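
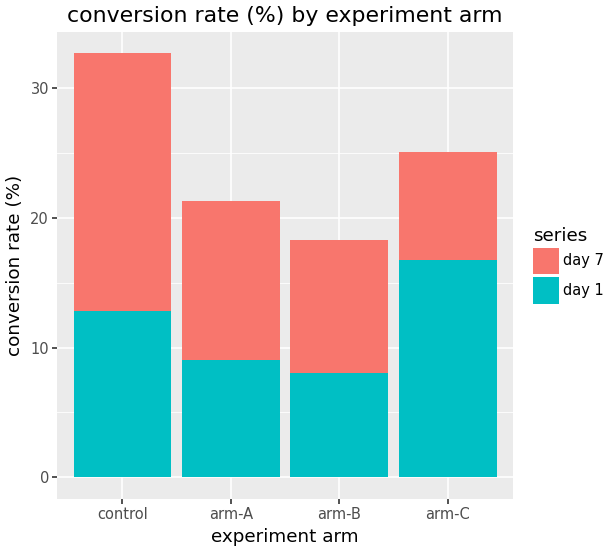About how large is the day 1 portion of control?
≈ 15

day 1 top ≈ 15, bottom ≈ 0; segment ≈ 15.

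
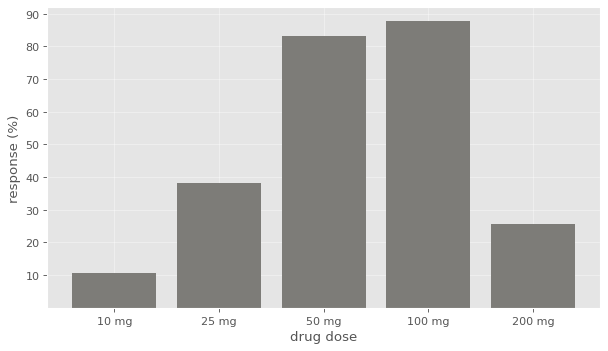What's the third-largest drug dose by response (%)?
Top 4: 100 mg ≈ 90, 50 mg ≈ 80, 25 mg ≈ 40, 200 mg ≈ 30.

25 mg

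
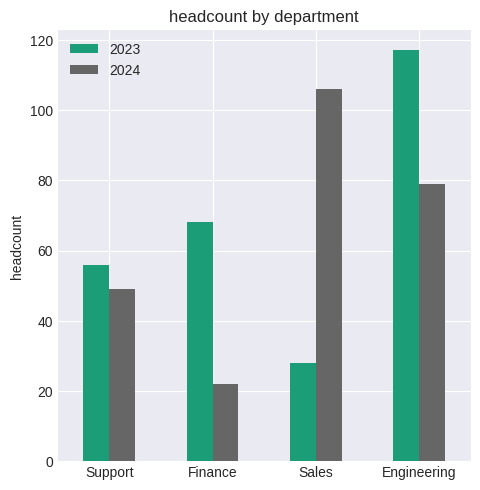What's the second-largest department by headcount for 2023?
Top 3 for 2023: Engineering ≈ 120, Finance ≈ 70, Support ≈ 60.

Finance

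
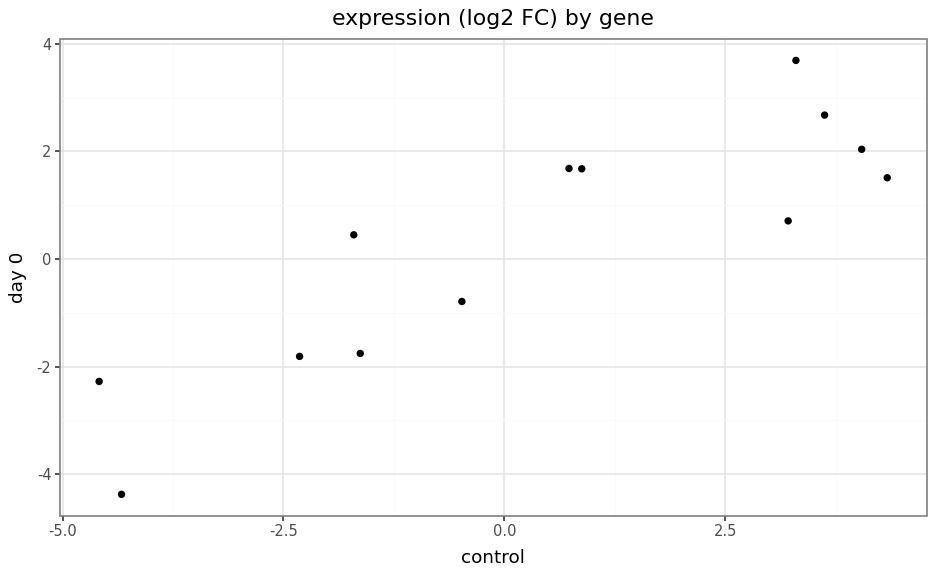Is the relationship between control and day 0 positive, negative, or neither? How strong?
positive, strong

Points are positively correlated; strong (|r| ≈ 0.9).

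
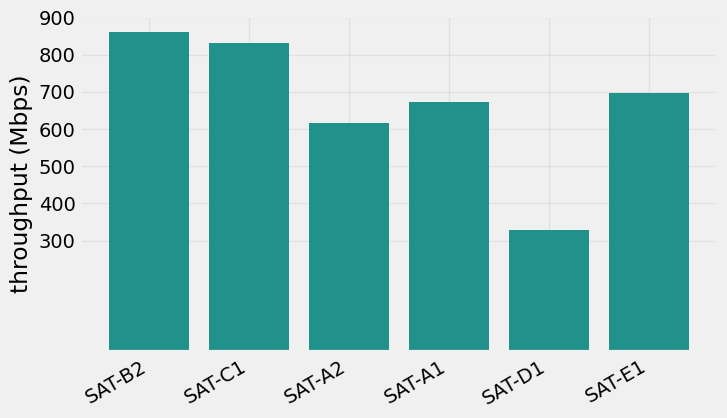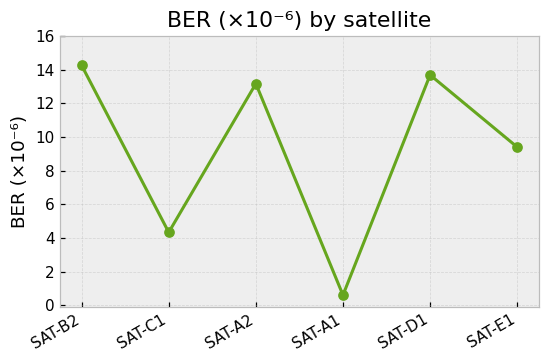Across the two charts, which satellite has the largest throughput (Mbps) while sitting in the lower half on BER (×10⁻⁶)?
Chart 2 median BER (×10⁻⁶) ≈ 12; below-median satellites: SAT-C1, SAT-A1, SAT-E1. Among those, SAT-C1 has the highest throughput (Mbps) (≈ 800).

SAT-C1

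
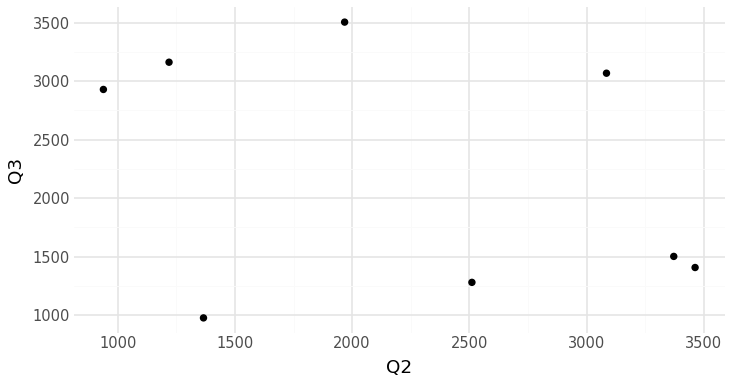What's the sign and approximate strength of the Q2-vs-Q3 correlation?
Points are negatively correlated; weak (|r| ≈ 0.3).

negative, weak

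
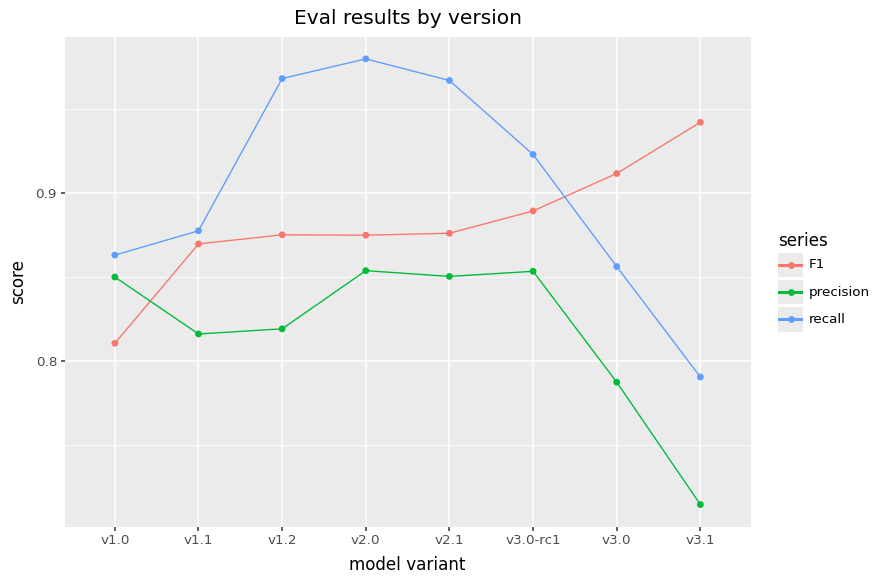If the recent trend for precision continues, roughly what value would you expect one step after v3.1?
≈ 0.625

Last three: 0.85, 0.80, 0.70 → slope ≈ -0.075/step → next ≈ 0.625.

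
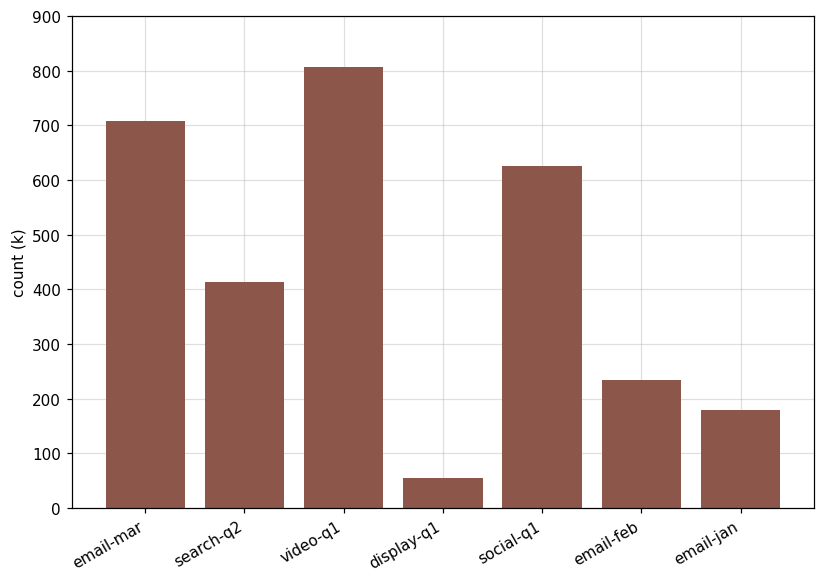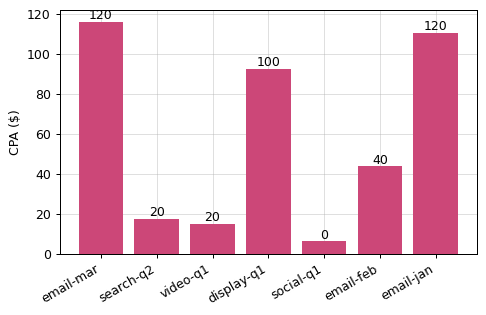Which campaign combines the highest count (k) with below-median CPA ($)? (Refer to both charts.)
video-q1

Chart 2 median CPA ($) ≈ 40; below-median campaigns: search-q2, video-q1, social-q1. Among those, video-q1 has the highest count (k) (≈ 800).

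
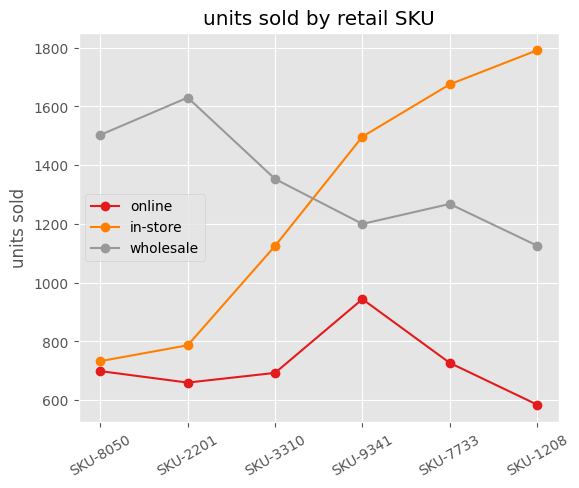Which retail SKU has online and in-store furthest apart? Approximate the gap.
SKU-1208, ≈ 1200

SKU-1208: online ≈ 600, in-store ≈ 1800 → gap ≈ 1200. Next-largest (SKU-7733) is only ≈ 800.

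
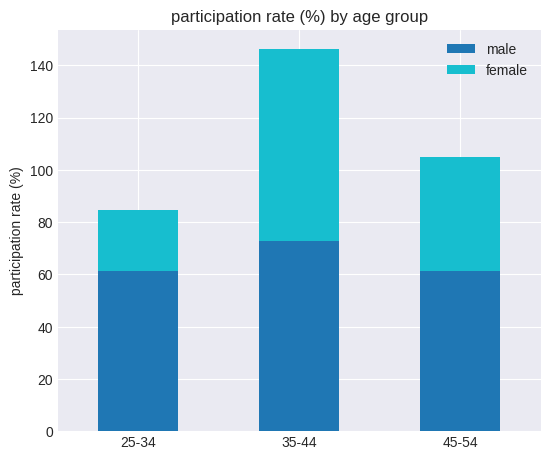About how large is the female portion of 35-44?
female top ≈ 140, bottom ≈ 80; segment ≈ 60.

≈ 60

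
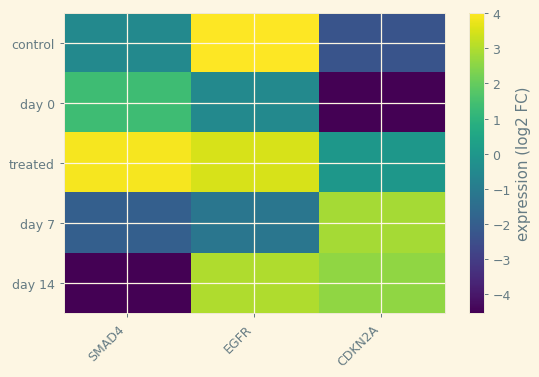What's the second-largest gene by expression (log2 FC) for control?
SMAD4

Top 3 for control: EGFR ≈ 4, SMAD4 ≈ -1, CDKN2A ≈ -2.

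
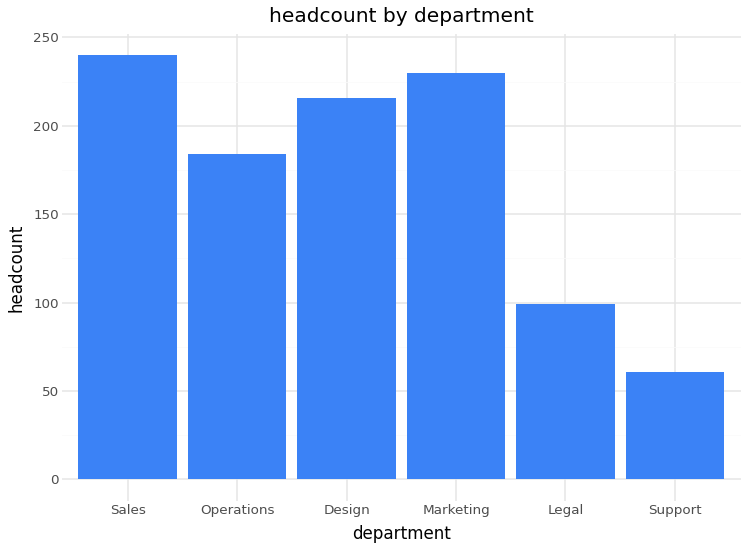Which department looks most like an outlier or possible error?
Support ≈ 60; the rest sit between ≈ 100 and ≈ 240.

Support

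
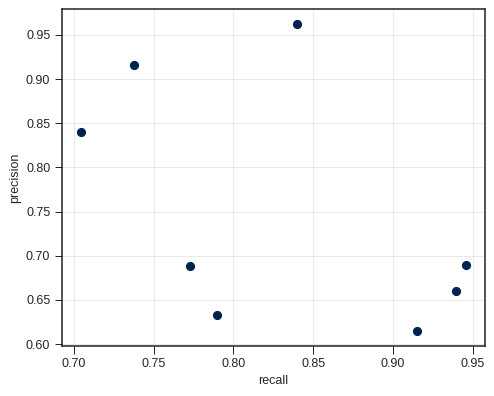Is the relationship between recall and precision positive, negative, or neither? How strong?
Points are negatively correlated; moderate (|r| ≈ 0.5).

negative, moderate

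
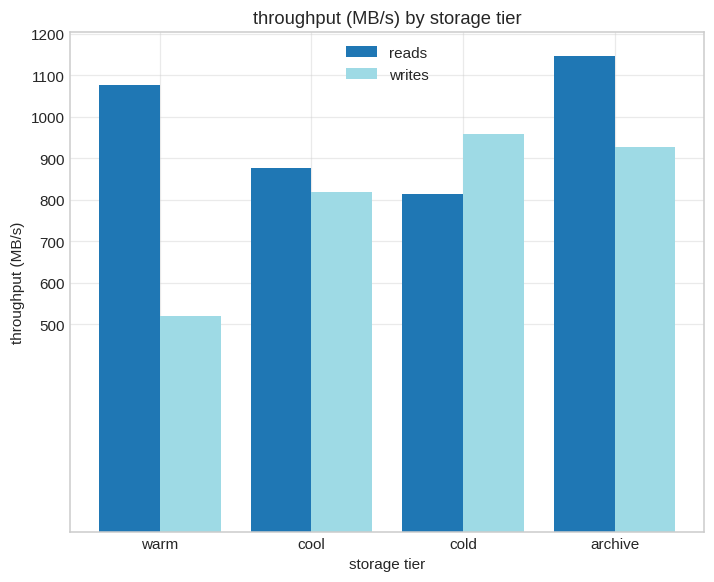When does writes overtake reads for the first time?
cool: writes ≈ 800 vs reads ≈ 900 (not yet); cold: writes ≈ 1000 vs reads ≈ 800 (first crossover).

cold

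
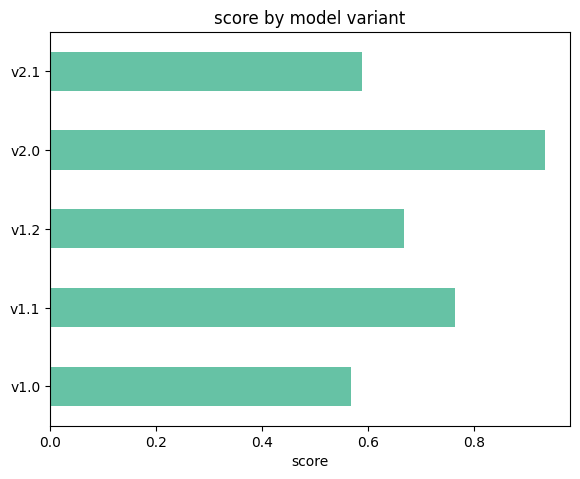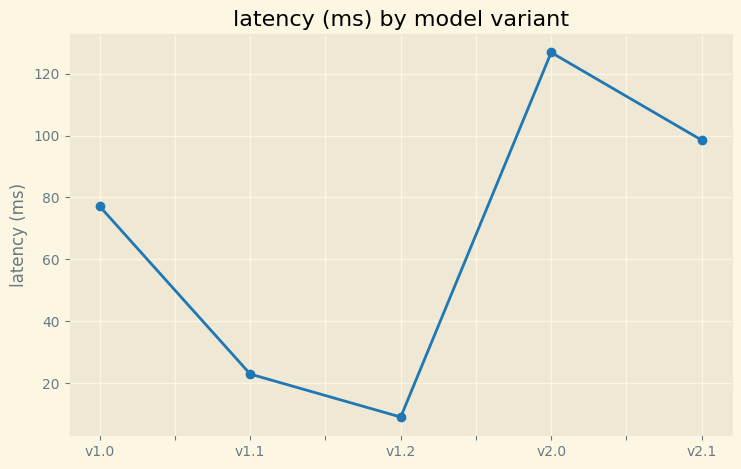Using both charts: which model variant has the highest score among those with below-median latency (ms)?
Chart 2 median latency (ms) ≈ 80; below-median model variants: v1.1, v1.2. Among those, v1.1 has the highest score (≈ 0.8).

v1.1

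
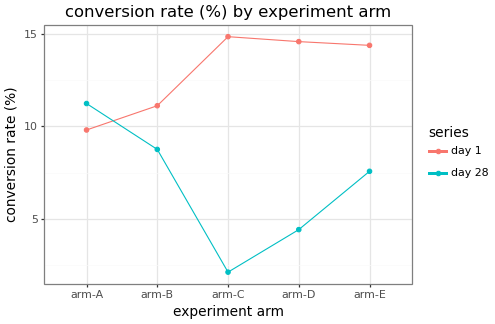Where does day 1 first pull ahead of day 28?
arm-A: day 1 ≈ 10 vs day 28 ≈ 12 (not yet); arm-B: day 1 ≈ 12 vs day 28 ≈ 8 (first crossover).

arm-B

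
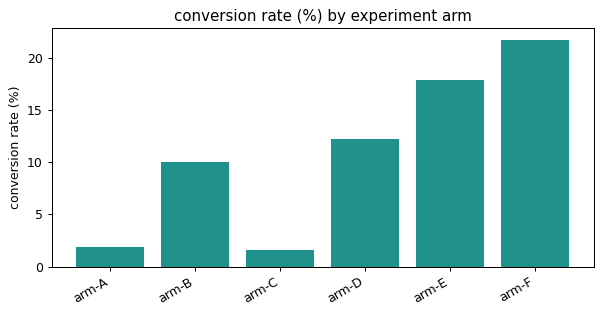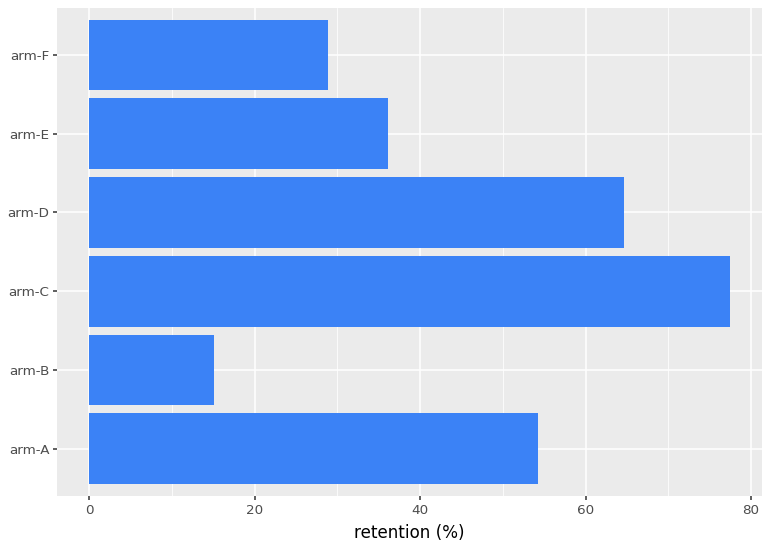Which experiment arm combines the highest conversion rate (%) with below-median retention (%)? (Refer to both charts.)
arm-F

Chart 2 median retention (%) ≈ 50; below-median experiment arms: arm-B, arm-E, arm-F. Among those, arm-F has the highest conversion rate (%) (≈ 22).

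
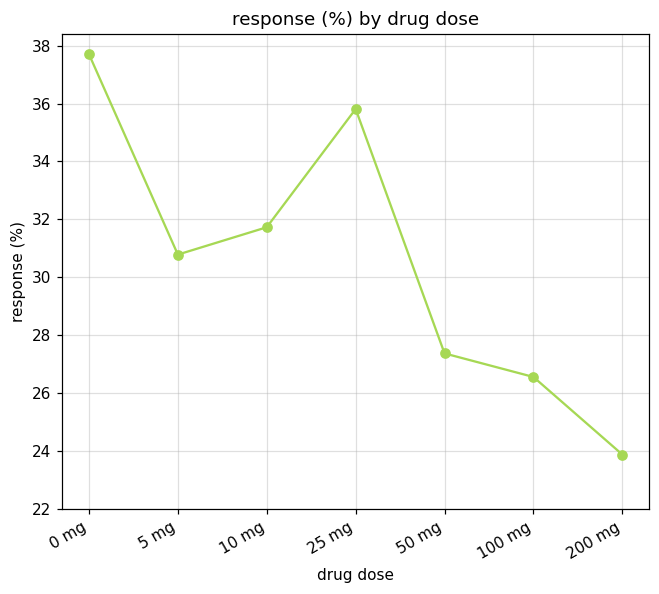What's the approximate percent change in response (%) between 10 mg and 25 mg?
10 mg ≈ 32, 25 mg ≈ 36; (36 − 32) / 32 ≈ +12.5%.

≈ +12.5%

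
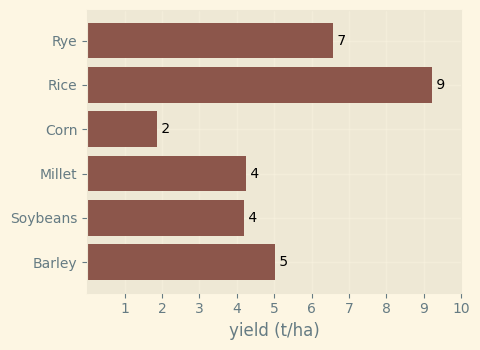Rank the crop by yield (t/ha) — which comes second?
Top 3: Rice ≈ 9, Rye ≈ 7, Barley ≈ 5.

Rye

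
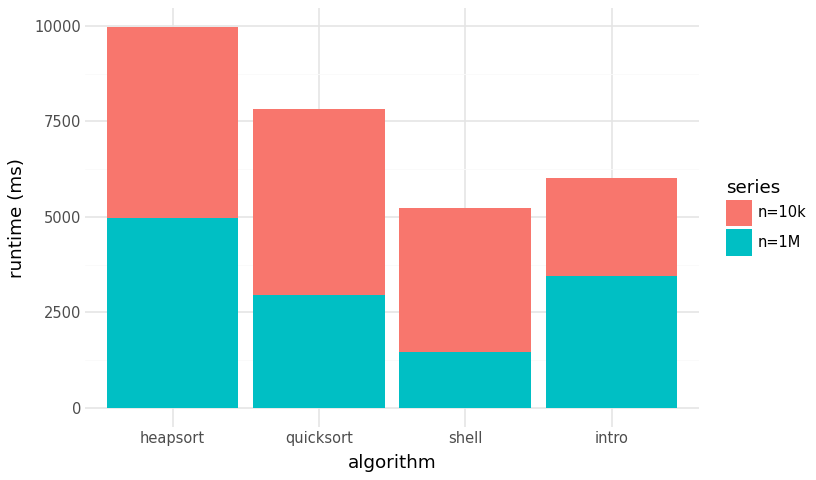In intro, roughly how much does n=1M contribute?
≈ 3000

n=1M top ≈ 3000, bottom ≈ 0; segment ≈ 3000.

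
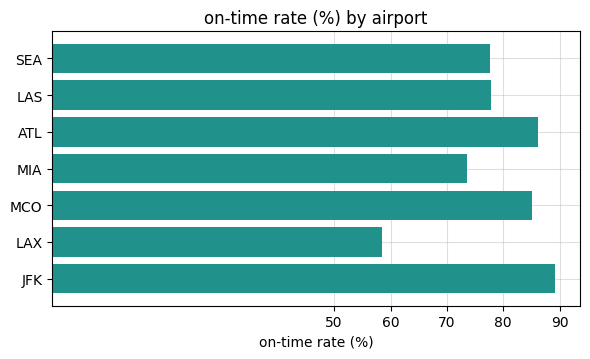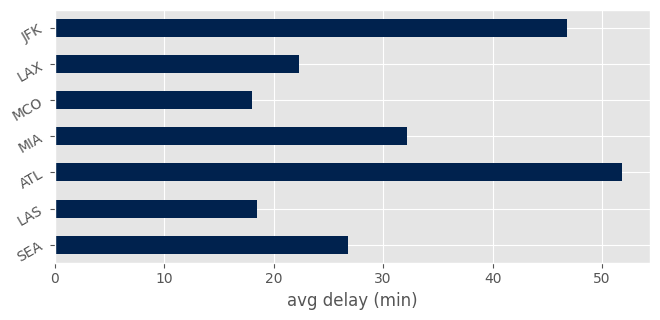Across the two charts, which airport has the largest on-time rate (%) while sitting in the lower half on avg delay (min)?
Chart 2 median avg delay (min) ≈ 25; below-median airports: LAS, MCO, LAX. Among those, MCO has the highest on-time rate (%) (≈ 90).

MCO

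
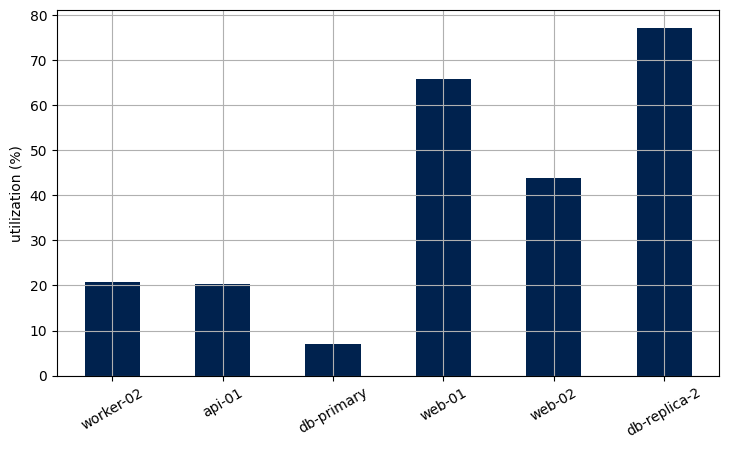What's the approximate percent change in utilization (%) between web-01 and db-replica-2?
≈ +14.3%

web-01 ≈ 70, db-replica-2 ≈ 80; (80 − 70) / 70 ≈ +14.3%.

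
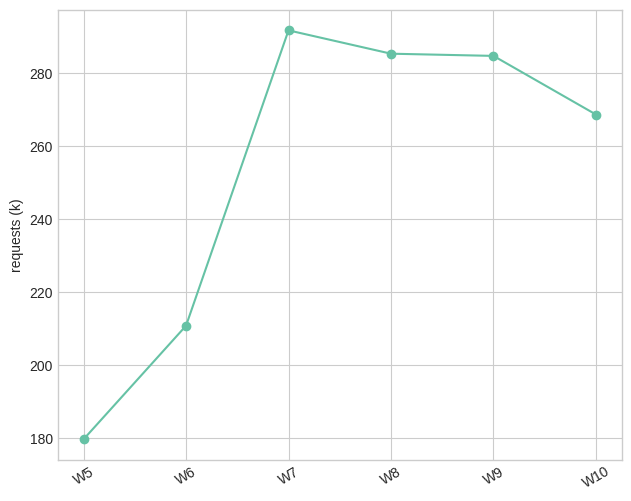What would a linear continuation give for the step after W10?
Last three: 290, 280, 270 → slope ≈ -10/step → next ≈ 260.

≈ 260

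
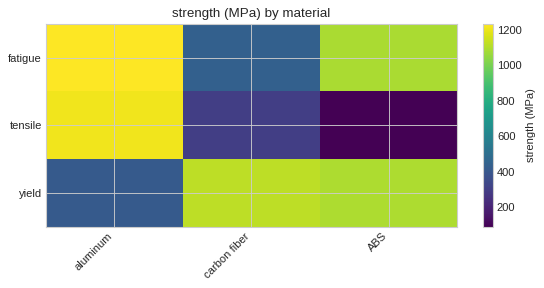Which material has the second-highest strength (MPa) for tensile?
carbon fiber

Top 3 for tensile: aluminum ≈ 1200, carbon fiber ≈ 300, ABS ≈ 100.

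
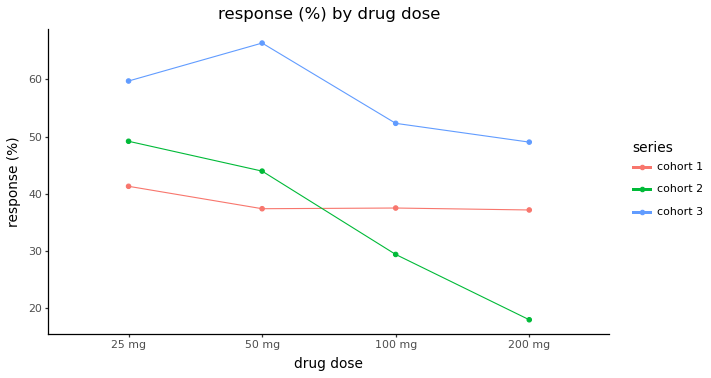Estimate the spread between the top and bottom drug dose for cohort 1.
Max 25 mg ≈ 40, min 200 mg ≈ 35; range ≈ 5.

≈ 5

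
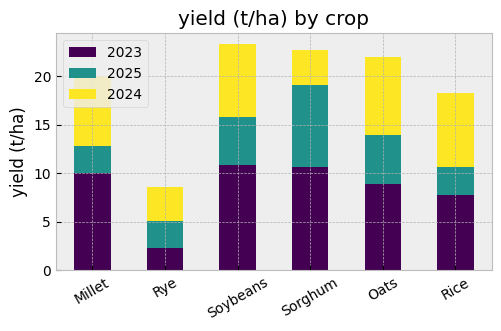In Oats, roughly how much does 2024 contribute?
≈ 8

2024 top ≈ 22, bottom ≈ 14; segment ≈ 8.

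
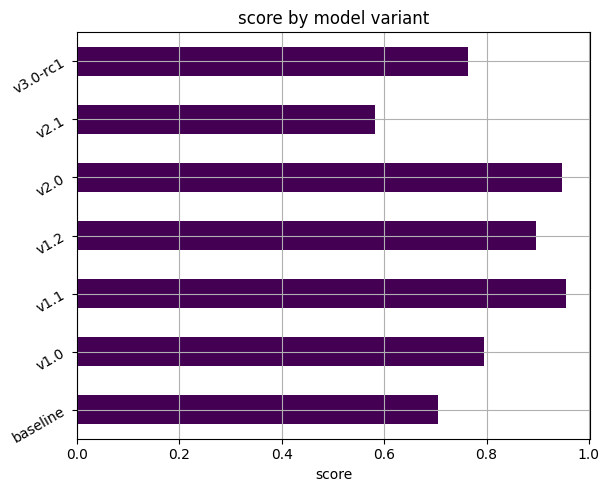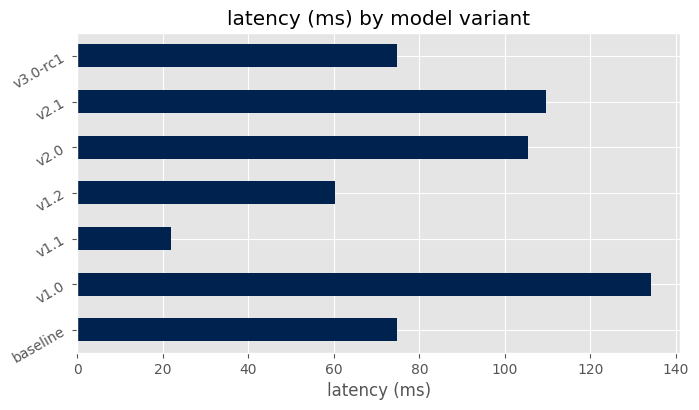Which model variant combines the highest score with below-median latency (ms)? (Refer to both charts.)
v1.1

Chart 2 median latency (ms) ≈ 80; below-median model variants: v1.1, v1.2, v3.0-rc1. Among those, v1.1 has the highest score (≈ 1).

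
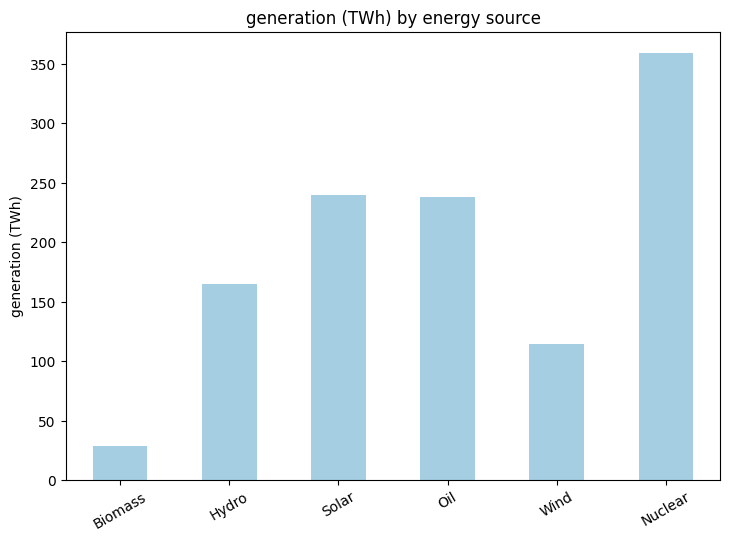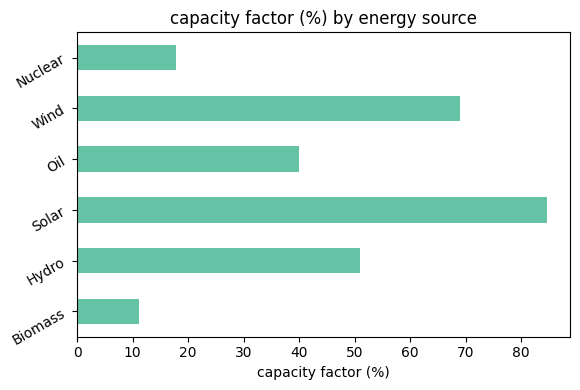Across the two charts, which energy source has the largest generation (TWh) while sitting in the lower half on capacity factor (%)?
Nuclear

Chart 2 median capacity factor (%) ≈ 50; below-median energy sources: Biomass, Oil, Nuclear. Among those, Nuclear has the highest generation (TWh) (≈ 350).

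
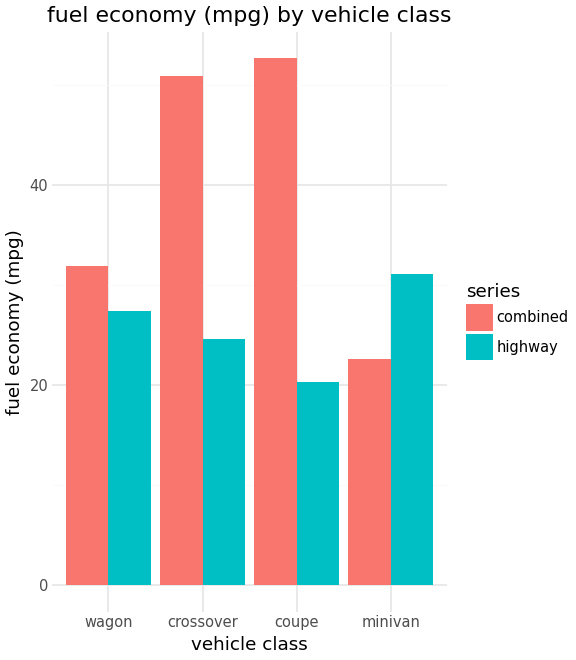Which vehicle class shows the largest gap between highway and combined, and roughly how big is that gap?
coupe, ≈ 35 mpg

coupe: highway ≈ 20, combined ≈ 55 → gap ≈ 35. Next-largest (crossover) is only ≈ 25.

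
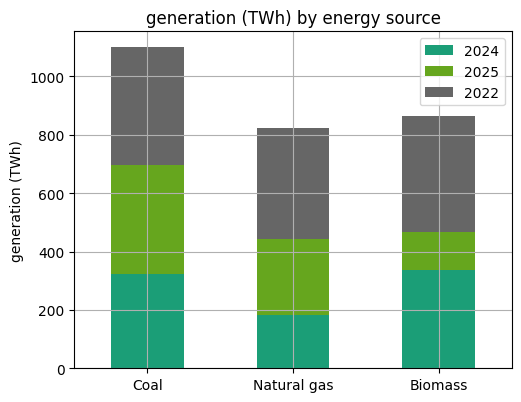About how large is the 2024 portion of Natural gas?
2024 top ≈ 200, bottom ≈ 0; segment ≈ 200.

≈ 200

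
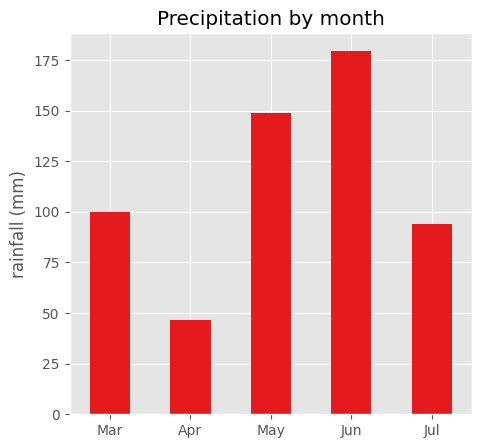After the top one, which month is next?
Top 3: Jun ≈ 180, May ≈ 140, Mar ≈ 100.

May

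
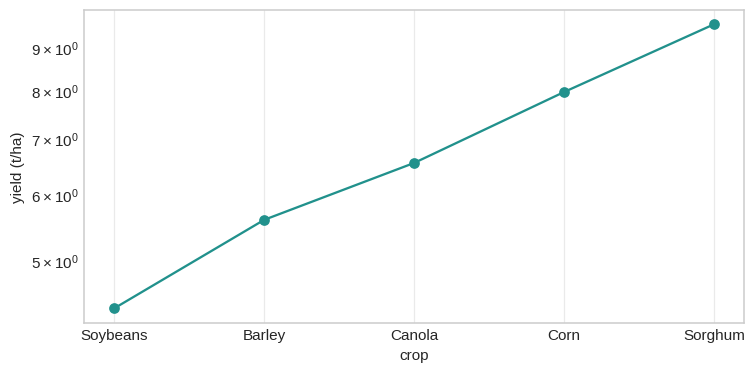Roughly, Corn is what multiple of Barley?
Corn ≈ 8.0, Barley ≈ 5.5; 8.0/5.5 ≈ 1.45.

≈ 1.45×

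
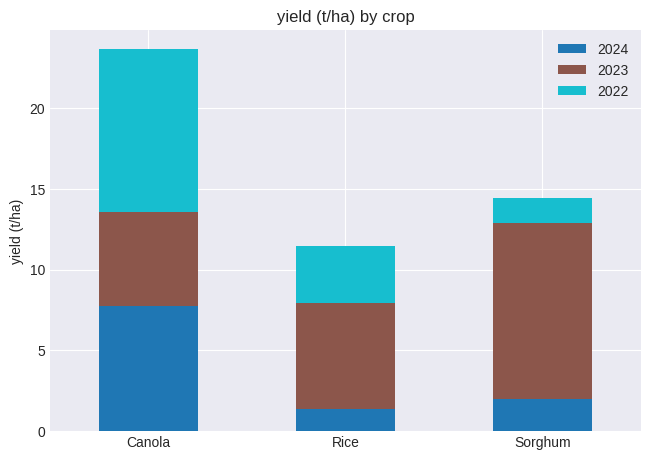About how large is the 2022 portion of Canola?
≈ 10

2022 top ≈ 24, bottom ≈ 14; segment ≈ 10.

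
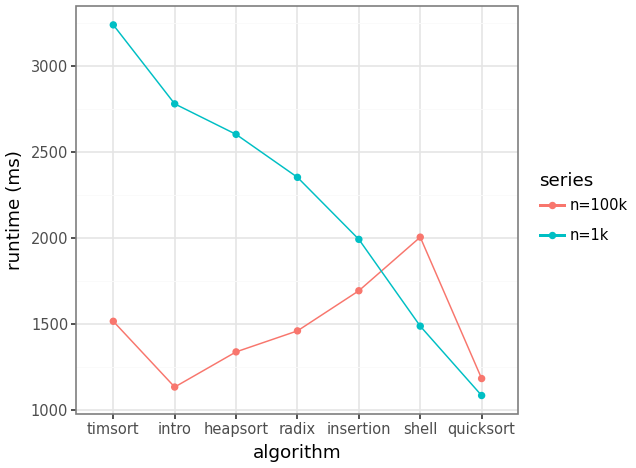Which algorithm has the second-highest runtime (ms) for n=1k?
intro

Top 3 for n=1k: timsort ≈ 3200, intro ≈ 2800, heapsort ≈ 2600.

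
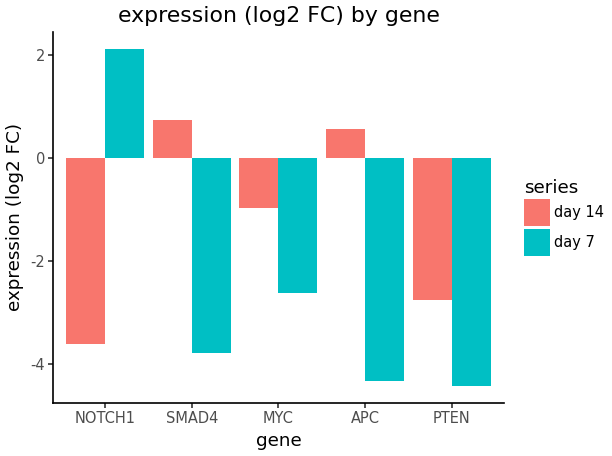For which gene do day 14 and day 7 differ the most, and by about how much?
NOTCH1, ≈ 6 log2 FC

NOTCH1: day 14 ≈ -4, day 7 ≈ 2 → gap ≈ 6. Next-largest (APC) is only ≈ 5.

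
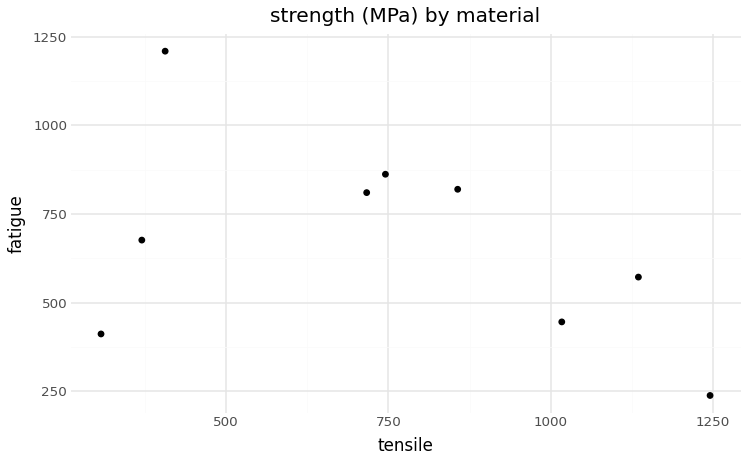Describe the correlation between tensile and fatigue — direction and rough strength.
Points are negatively correlated; moderate (|r| ≈ 0.5).

negative, moderate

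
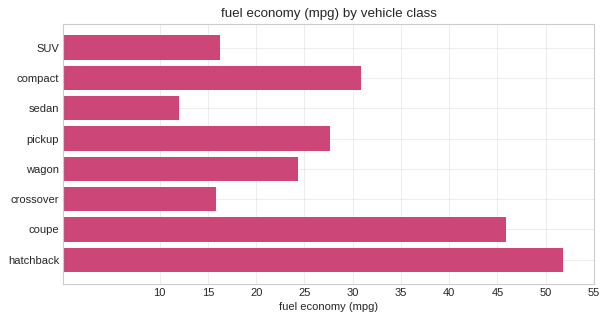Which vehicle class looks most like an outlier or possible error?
hatchback

hatchback ≈ 50; the rest sit between ≈ 10 and ≈ 45.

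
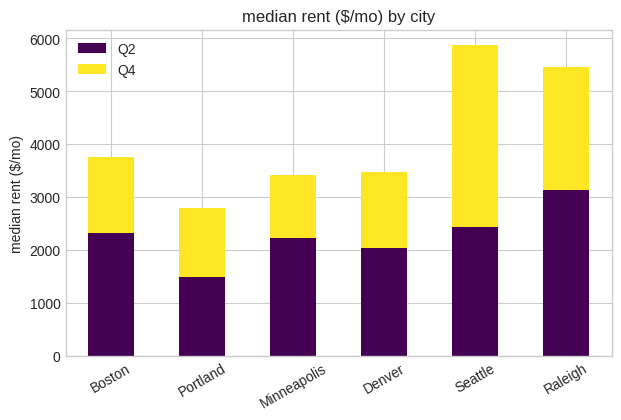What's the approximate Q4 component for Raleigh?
Q4 top ≈ 5500, bottom ≈ 3000; segment ≈ 2500.

≈ 2500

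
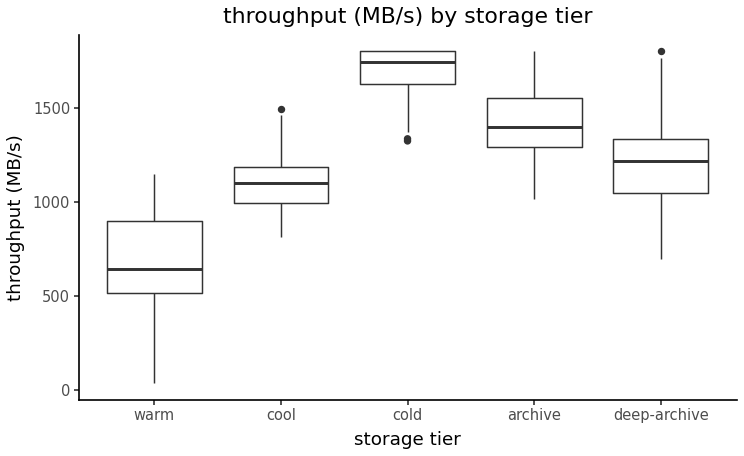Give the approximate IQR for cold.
Q3 ≈ 1800, Q1 ≈ 1600; IQR ≈ 200.

≈ 200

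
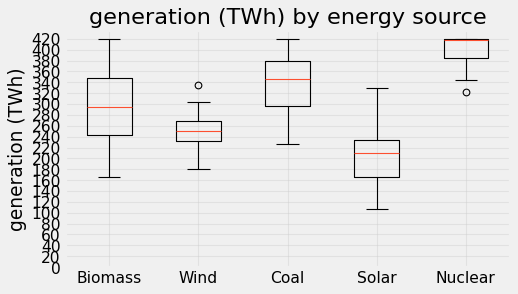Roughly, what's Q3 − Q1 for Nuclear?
≈ 40

Q3 ≈ 420, Q1 ≈ 380; IQR ≈ 40.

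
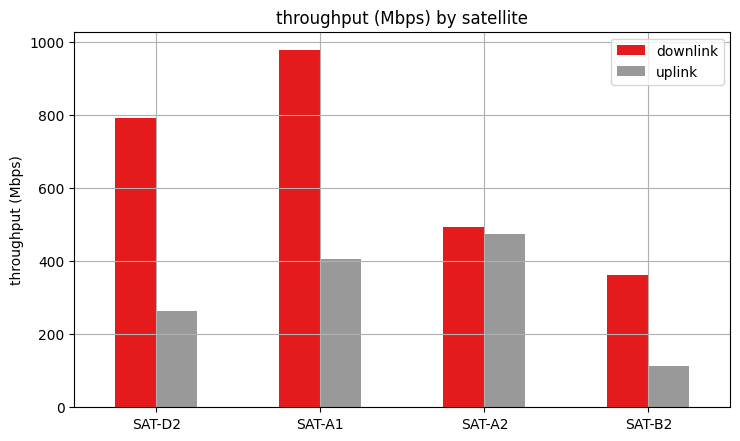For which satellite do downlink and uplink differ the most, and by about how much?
SAT-A1, ≈ 600 Mbps

SAT-A1: downlink ≈ 1000, uplink ≈ 400 → gap ≈ 600. Next-largest (SAT-D2) is only ≈ 500.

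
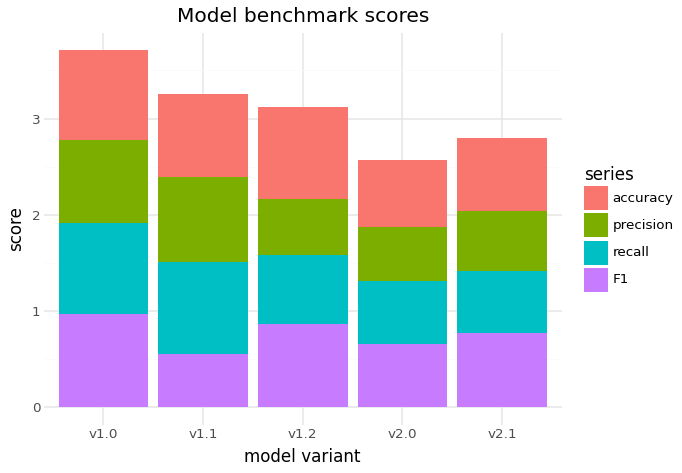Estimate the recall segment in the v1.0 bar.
recall top ≈ 2.0, bottom ≈ 1.0; segment ≈ 1.0.

≈ 1.0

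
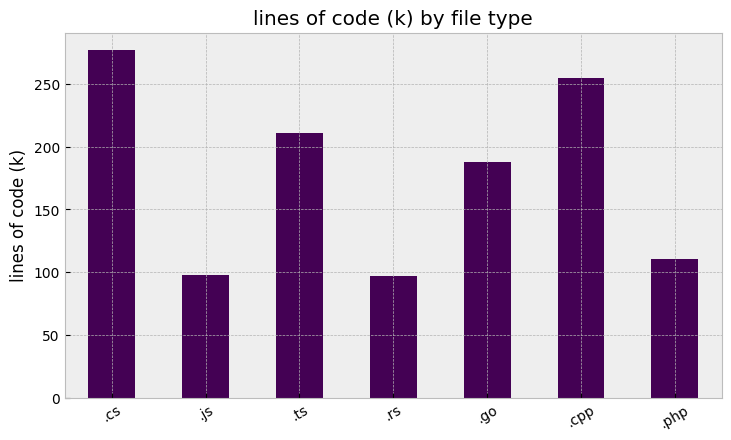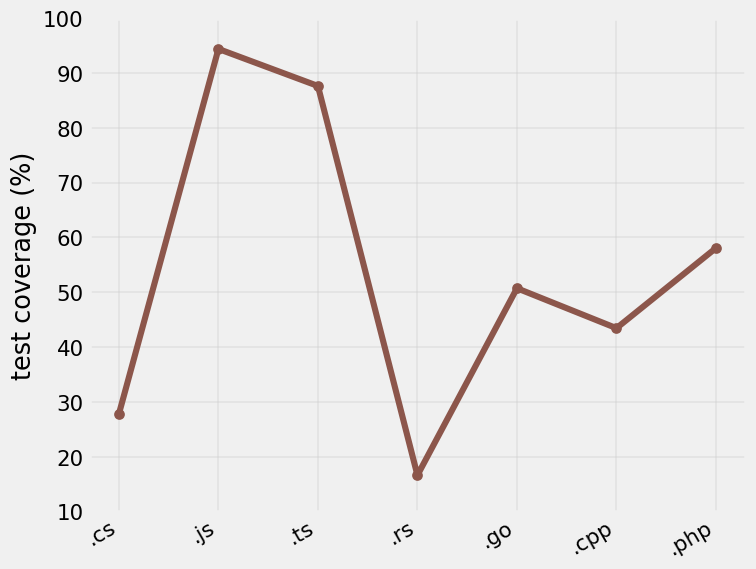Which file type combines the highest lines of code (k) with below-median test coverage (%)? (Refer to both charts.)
.cs

Chart 2 median test coverage (%) ≈ 50; below-median file types: .cs, .rs, .cpp. Among those, .cs has the highest lines of code (k) (≈ 300).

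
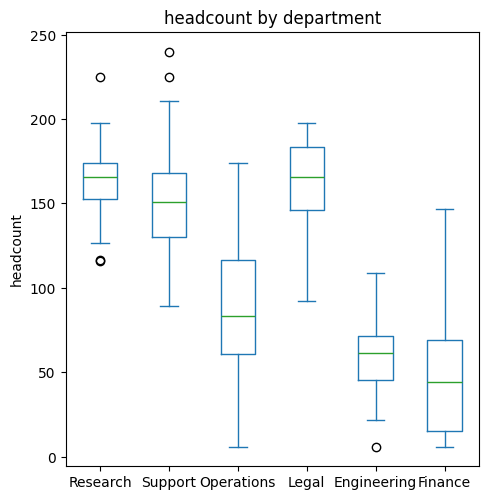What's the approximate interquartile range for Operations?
Q3 ≈ 120, Q1 ≈ 60; IQR ≈ 60.

≈ 60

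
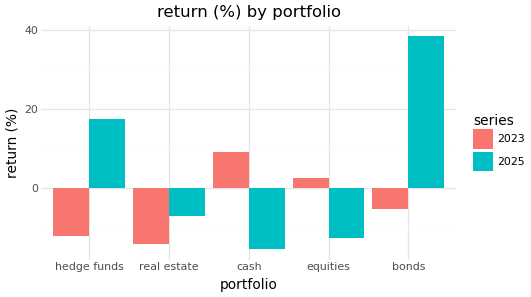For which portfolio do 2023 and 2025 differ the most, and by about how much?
bonds: 2023 ≈ -5, 2025 ≈ 40 → gap ≈ 45. Next-largest (hedge funds) is only ≈ 25.

bonds, ≈ 45 %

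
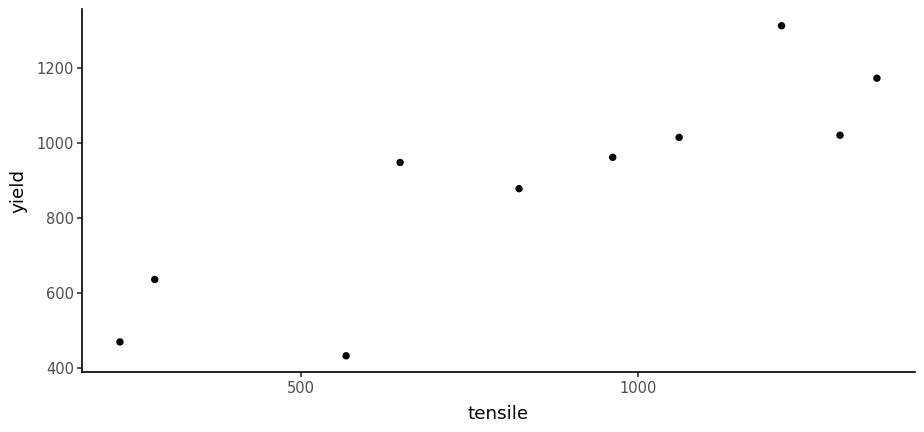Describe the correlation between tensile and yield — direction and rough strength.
positive, strong

Points are positively correlated; strong (|r| ≈ 0.9).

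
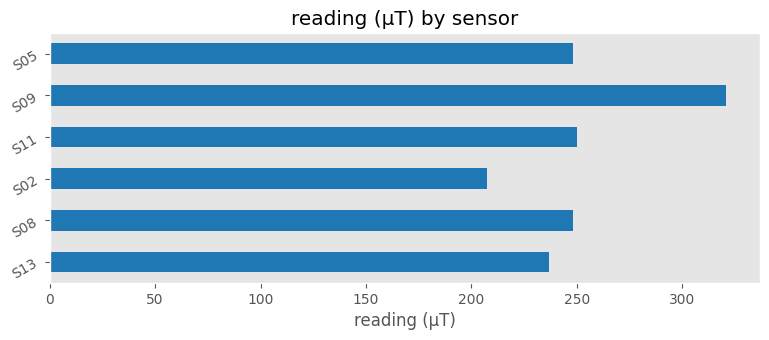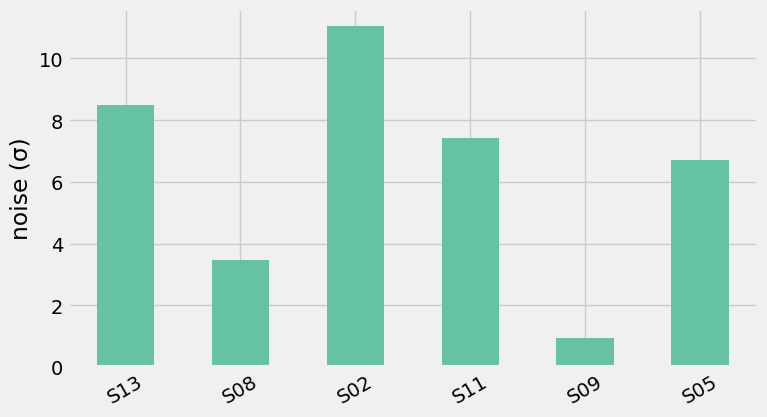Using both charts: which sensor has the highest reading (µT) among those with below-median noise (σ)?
Chart 2 median noise (σ) ≈ 8; below-median sensors: S08, S09, S05. Among those, S09 has the highest reading (µT) (≈ 300).

S09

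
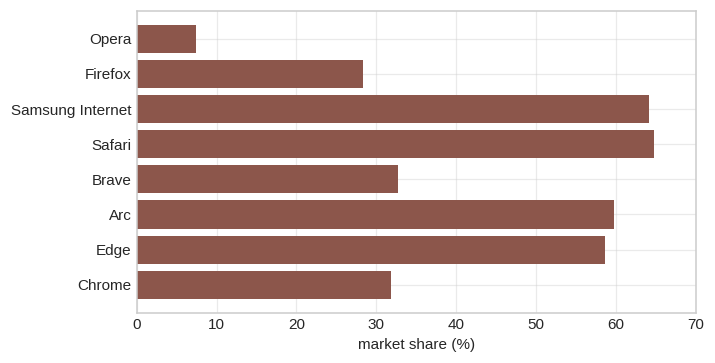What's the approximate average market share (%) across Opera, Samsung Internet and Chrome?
≈ 33

(10 + 60 + 30) / 3 ≈ 33.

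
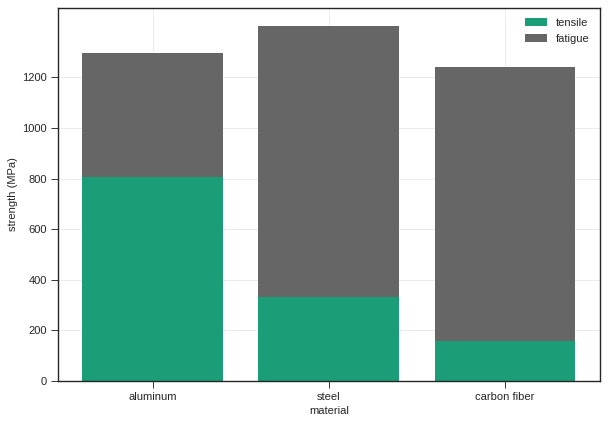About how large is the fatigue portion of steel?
fatigue top ≈ 1400, bottom ≈ 400; segment ≈ 1000.

≈ 1000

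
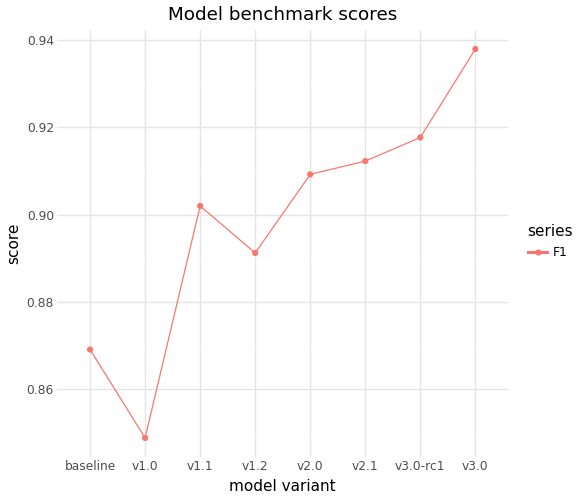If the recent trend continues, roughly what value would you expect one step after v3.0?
Last three: 0.91, 0.92, 0.94 → slope ≈ 0.015/step → next ≈ 0.955.

≈ 0.955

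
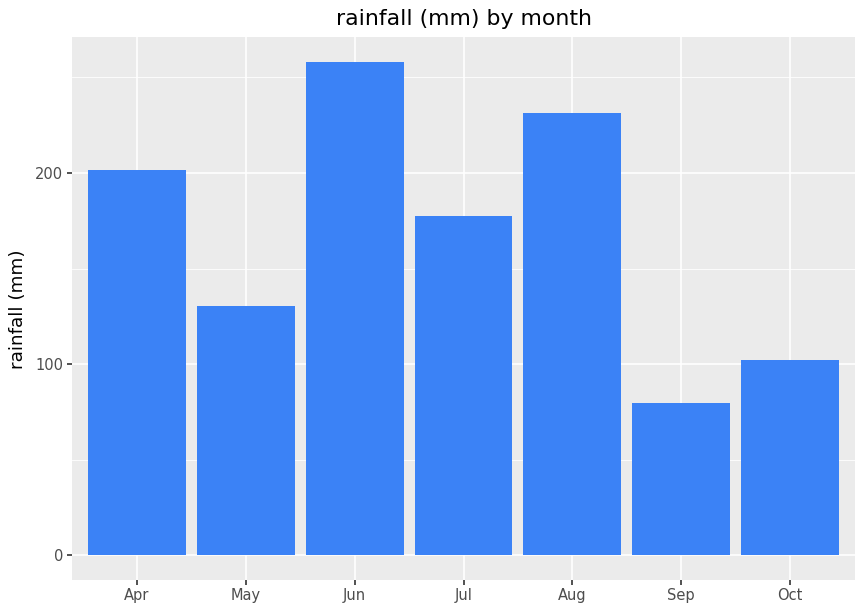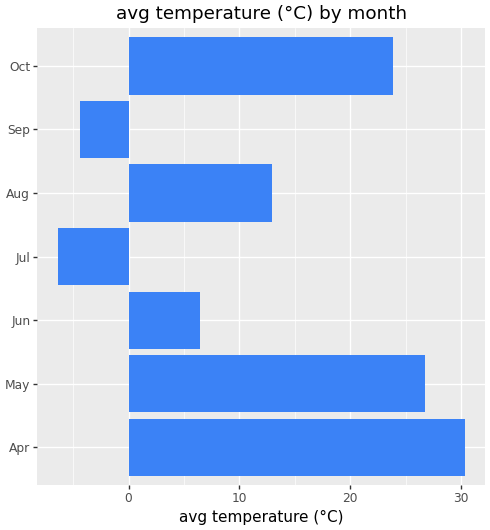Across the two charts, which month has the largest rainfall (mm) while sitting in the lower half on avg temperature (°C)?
Chart 2 median avg temperature (°C) ≈ 15; below-median months: Jun, Jul, Sep. Among those, Jun has the highest rainfall (mm) (≈ 250).

Jun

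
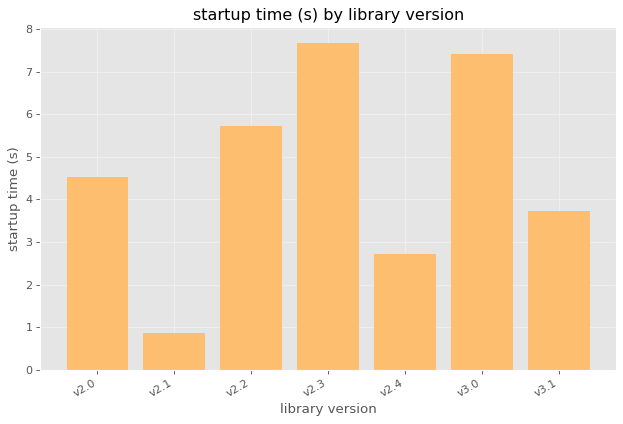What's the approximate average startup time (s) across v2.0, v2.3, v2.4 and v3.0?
(5 + 8 + 3 + 7) / 4 ≈ 6.

≈ 6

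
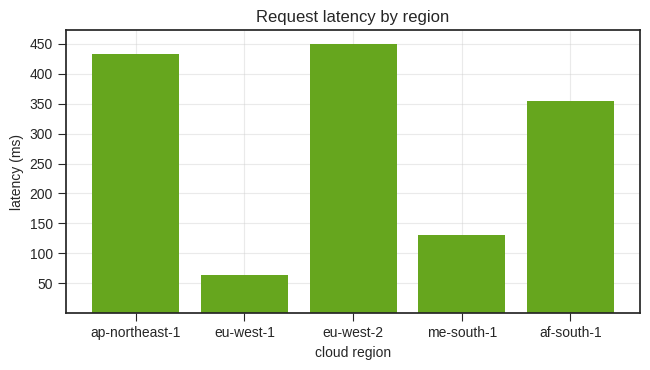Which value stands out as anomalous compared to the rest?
eu-west-1

eu-west-1 ≈ 50; the rest sit between ≈ 150 and ≈ 450.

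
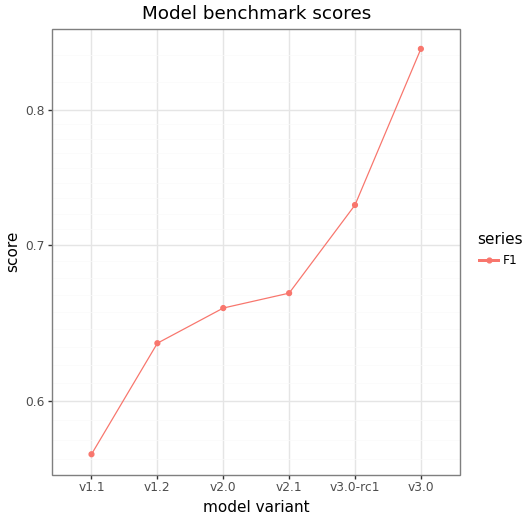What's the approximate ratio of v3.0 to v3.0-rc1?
≈ 1.13×

v3.0 ≈ 0.85, v3.0-rc1 ≈ 0.75; 0.85/0.75 ≈ 1.13.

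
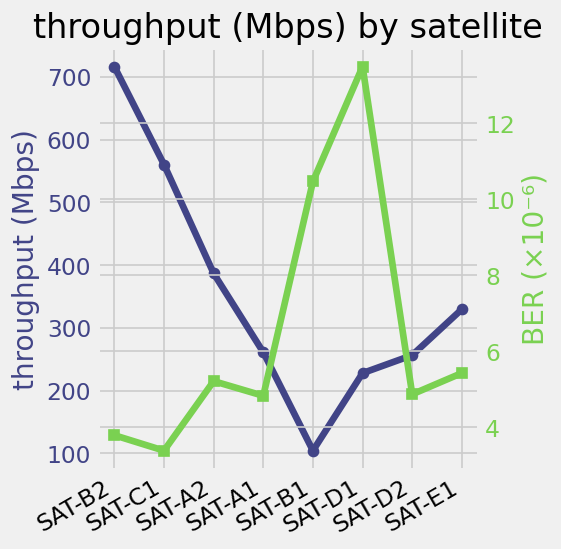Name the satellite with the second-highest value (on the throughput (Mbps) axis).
Top 3 (on the throughput (Mbps) axis): SAT-B2 ≈ 700, SAT-C1 ≈ 600, SAT-A2 ≈ 400.

SAT-C1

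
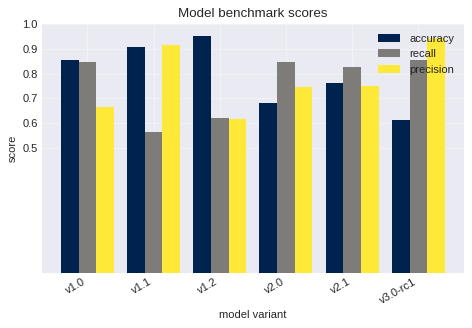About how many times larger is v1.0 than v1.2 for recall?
≈ 1.33×

v1.0 ≈ 0.8, v1.2 ≈ 0.6; 0.8/0.6 ≈ 1.33.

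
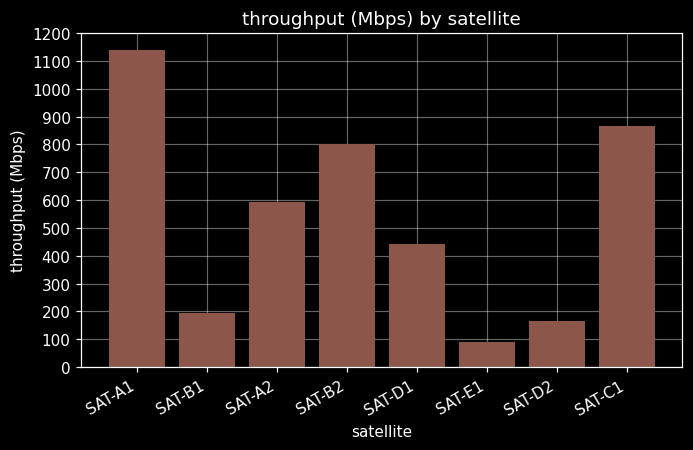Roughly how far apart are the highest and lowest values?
Max SAT-A1 ≈ 1100, min SAT-E1 ≈ 100; range ≈ 1000.

≈ 1000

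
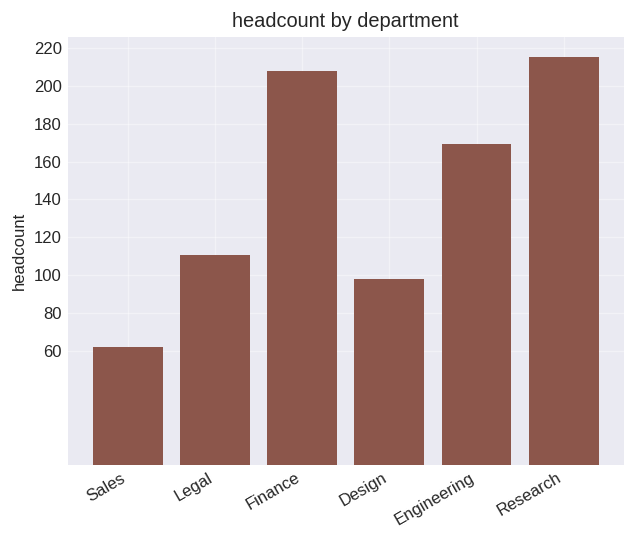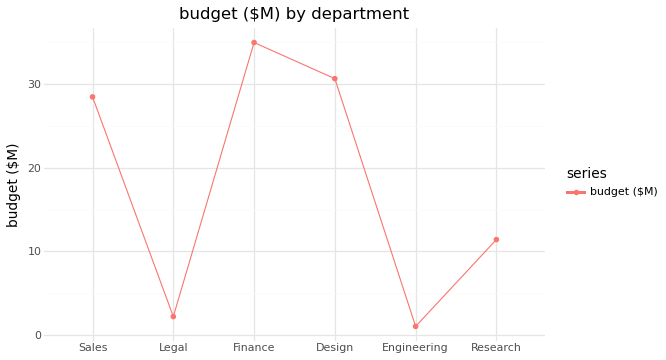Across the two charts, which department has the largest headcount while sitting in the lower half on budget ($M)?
Chart 2 median budget ($M) ≈ 20; below-median departments: Legal, Engineering, Research. Among those, Research has the highest headcount (≈ 220).

Research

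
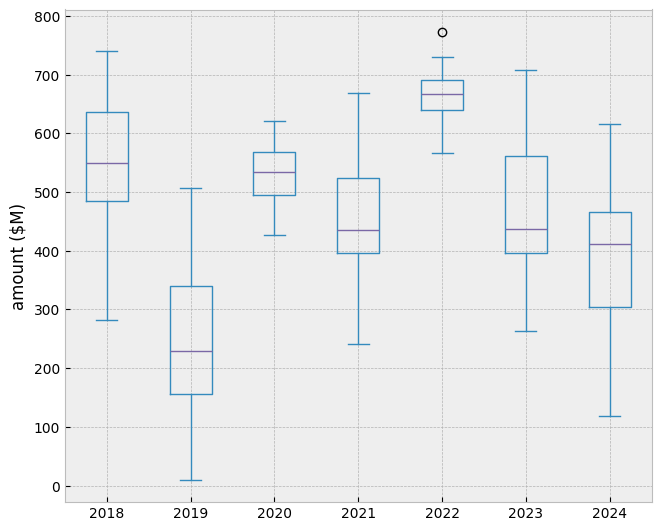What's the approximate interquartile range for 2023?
≈ 150

Q3 ≈ 550, Q1 ≈ 400; IQR ≈ 150.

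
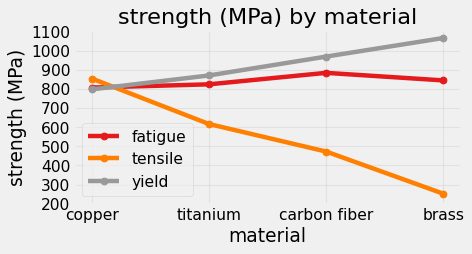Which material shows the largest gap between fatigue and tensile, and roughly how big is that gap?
brass: fatigue ≈ 800, tensile ≈ 300 → gap ≈ 500. Next-largest (carbon fiber) is only ≈ 400.

brass, ≈ 500 MPa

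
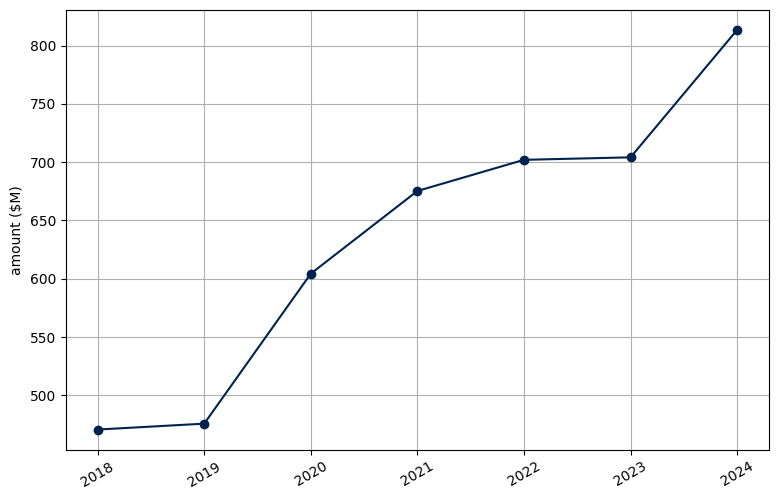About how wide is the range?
≈ 350

Max 2024 ≈ 800, min 2018 ≈ 450; range ≈ 350.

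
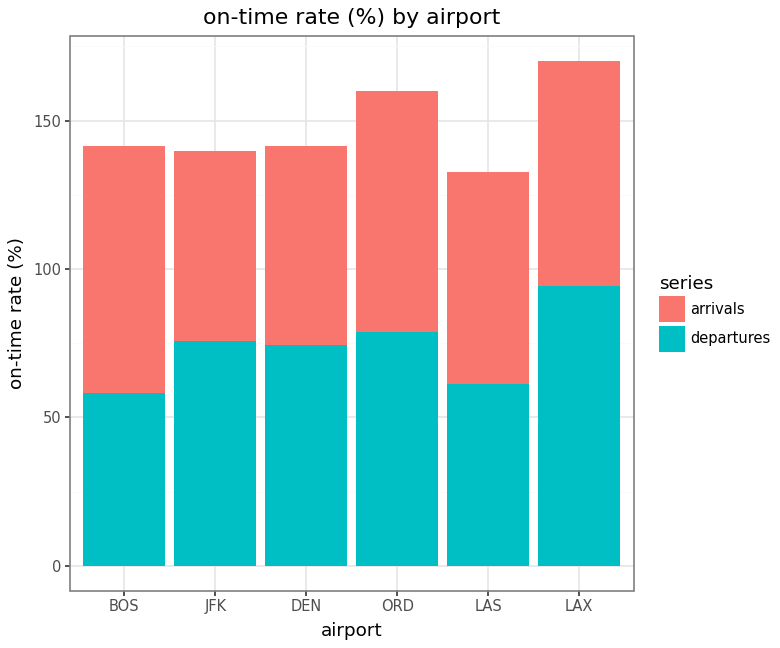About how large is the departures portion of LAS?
≈ 60

departures top ≈ 60, bottom ≈ 0; segment ≈ 60.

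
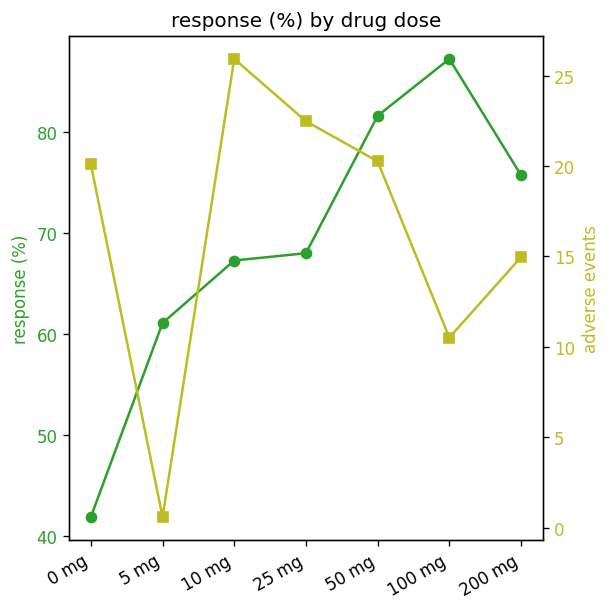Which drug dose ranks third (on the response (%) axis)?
Top 4 (on the response (%) axis): 100 mg ≈ 85, 50 mg ≈ 80, 200 mg ≈ 75, 25 mg ≈ 70.

200 mg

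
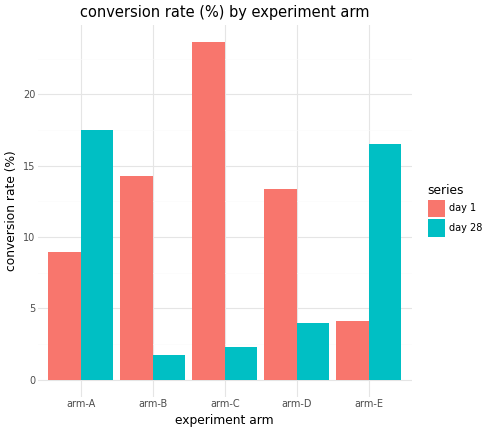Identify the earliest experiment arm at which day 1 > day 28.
arm-A: day 1 ≈ 8 vs day 28 ≈ 18 (not yet); arm-B: day 1 ≈ 14 vs day 28 ≈ 2 (first crossover).

arm-B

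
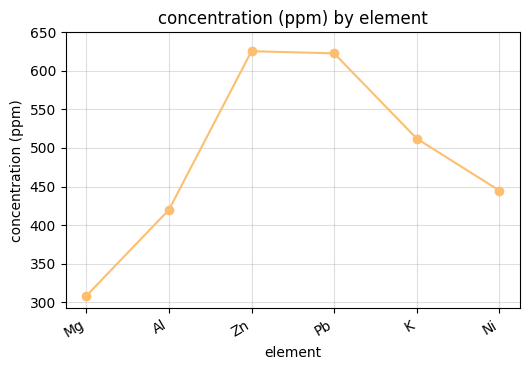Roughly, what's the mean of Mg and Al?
≈ 350

(300 + 400) / 2 ≈ 350.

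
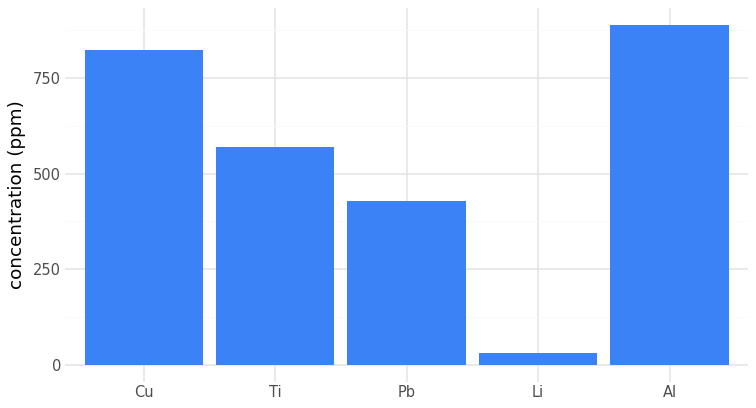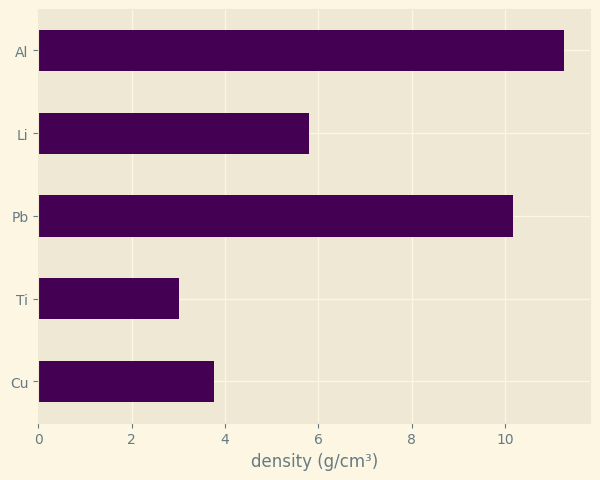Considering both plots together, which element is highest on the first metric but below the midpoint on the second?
Cu

Chart 2 median density (g/cm³) ≈ 6; below-median elements: Cu, Ti. Among those, Cu has the highest concentration (ppm) (≈ 800).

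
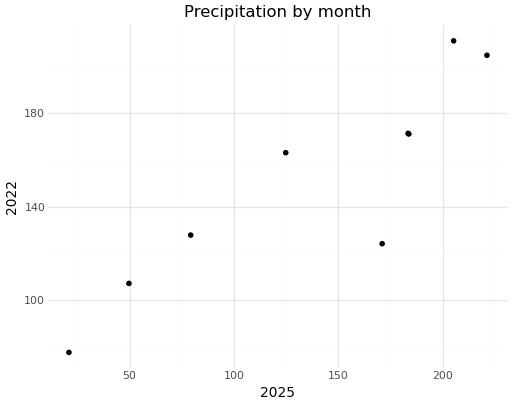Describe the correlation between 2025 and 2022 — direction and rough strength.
positive, strong

Points are positively correlated; strong (|r| ≈ 0.9).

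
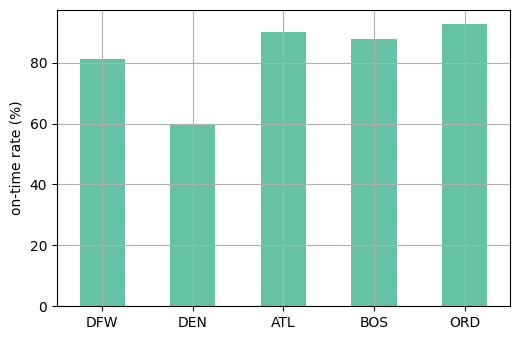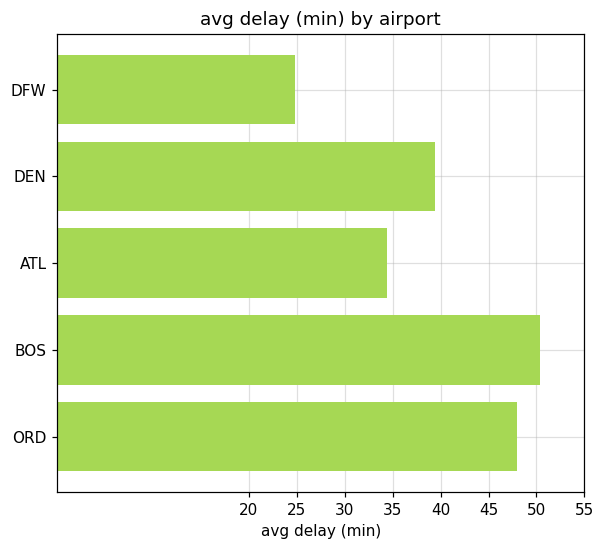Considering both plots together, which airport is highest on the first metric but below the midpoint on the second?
ATL

Chart 2 median avg delay (min) ≈ 40; below-median airports: DFW, ATL. Among those, ATL has the highest on-time rate (%) (≈ 90).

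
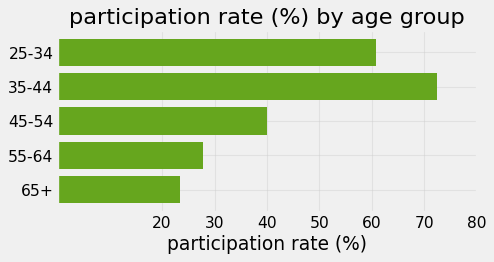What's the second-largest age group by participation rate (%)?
Top 3: 35-44 ≈ 70, 25-34 ≈ 60, 45-54 ≈ 40.

25-34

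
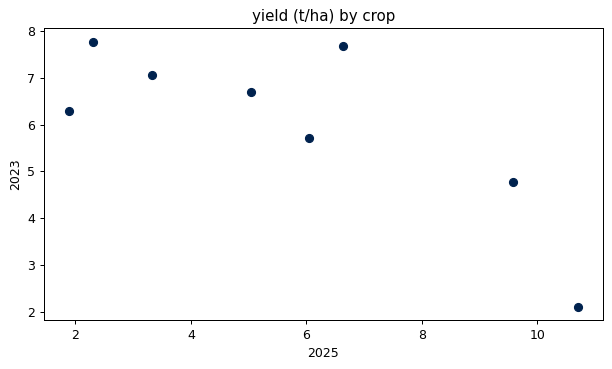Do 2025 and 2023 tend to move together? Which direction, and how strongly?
Points are negatively correlated; strong (|r| ≈ 0.8).

negative, strong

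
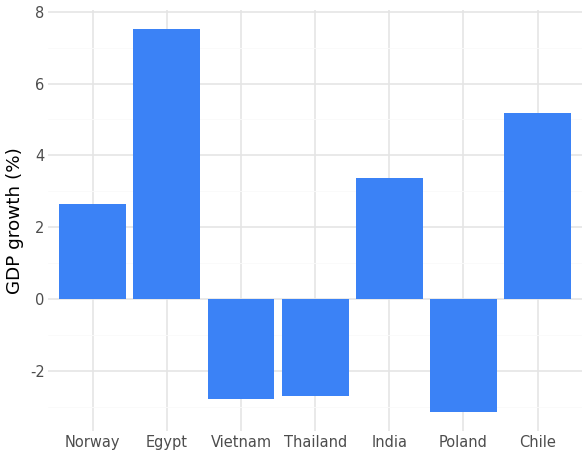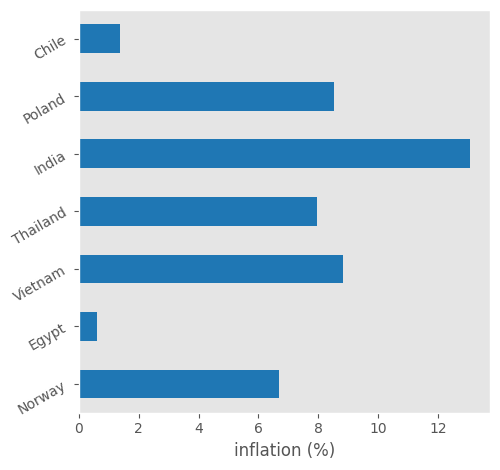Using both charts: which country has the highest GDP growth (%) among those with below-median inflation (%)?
Chart 2 median inflation (%) ≈ 8; below-median countries: Norway, Egypt, Chile. Among those, Egypt has the highest GDP growth (%) (≈ 8).

Egypt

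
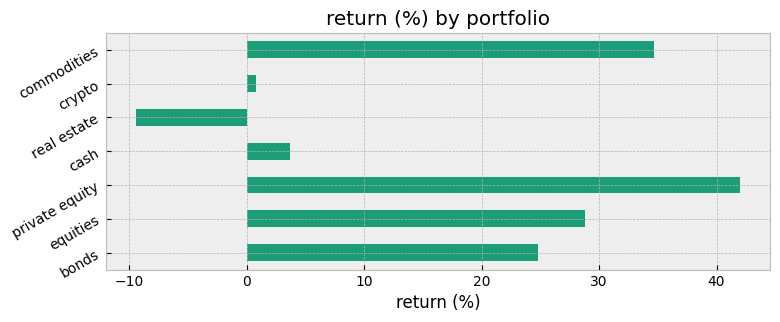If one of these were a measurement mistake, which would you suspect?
real estate ≈ -10; the rest sit between ≈ 0 and ≈ 40.

real estate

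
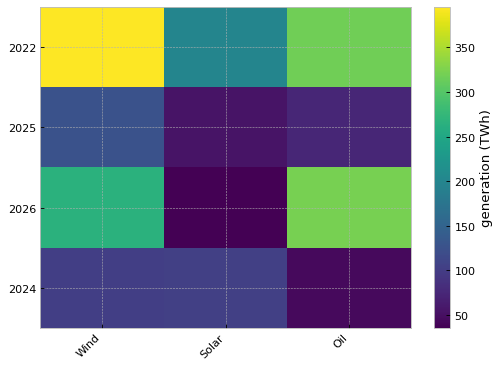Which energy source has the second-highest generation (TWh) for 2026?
Wind

Top 3 for 2026: Oil ≈ 300, Wind ≈ 250, Solar ≈ 50.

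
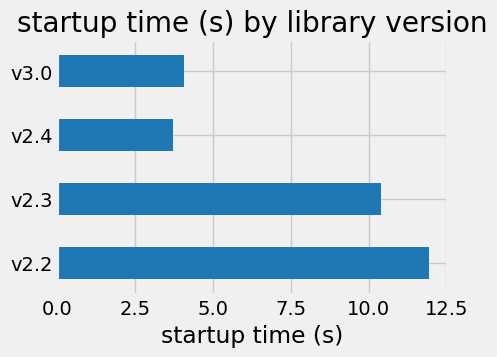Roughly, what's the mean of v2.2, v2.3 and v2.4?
(12 + 10 + 4) / 3 ≈ 9.

≈ 9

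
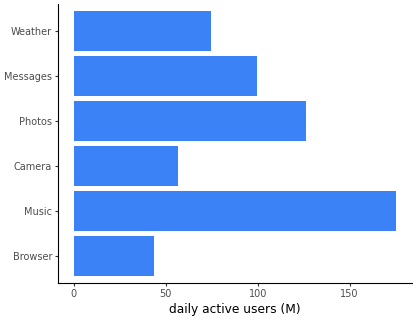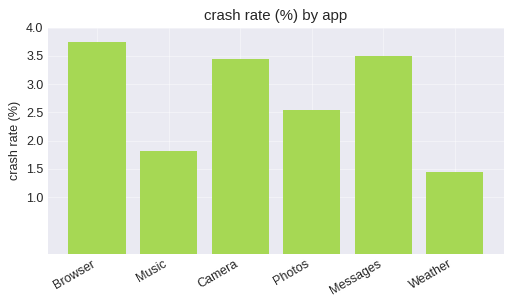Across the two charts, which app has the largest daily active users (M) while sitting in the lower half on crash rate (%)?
Chart 2 median crash rate (%) ≈ 3; below-median apps: Music, Photos, Weather. Among those, Music has the highest daily active users (M) (≈ 180).

Music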